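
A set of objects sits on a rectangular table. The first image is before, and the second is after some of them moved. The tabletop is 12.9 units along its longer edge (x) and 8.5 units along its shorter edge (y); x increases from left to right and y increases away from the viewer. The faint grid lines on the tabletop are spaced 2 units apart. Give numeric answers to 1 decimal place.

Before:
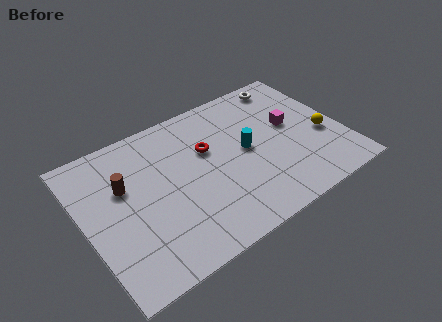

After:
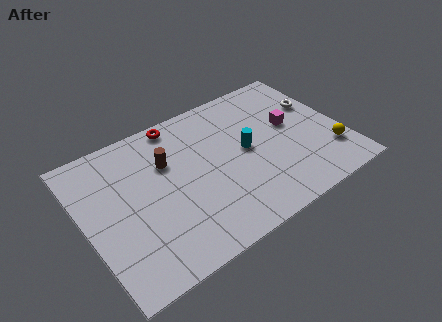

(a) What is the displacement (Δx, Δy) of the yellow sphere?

(0.1, -1.2)

The yellow sphere was at about (11.9, 3.4) and moved to about (12.0, 2.2).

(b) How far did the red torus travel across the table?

2.5

The red torus was near (6.3, 5.4) before and (5.2, 7.7) after, so it travelled √(1.1² + 2.3²) ≈ 2.5 units.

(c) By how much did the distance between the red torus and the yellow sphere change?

+2.8

They were about 5.9 units apart before and 8.7 after — 2.8 units further apart.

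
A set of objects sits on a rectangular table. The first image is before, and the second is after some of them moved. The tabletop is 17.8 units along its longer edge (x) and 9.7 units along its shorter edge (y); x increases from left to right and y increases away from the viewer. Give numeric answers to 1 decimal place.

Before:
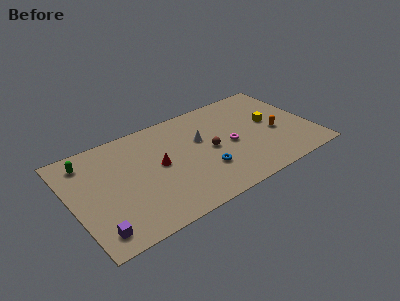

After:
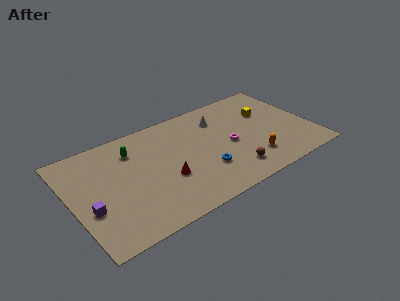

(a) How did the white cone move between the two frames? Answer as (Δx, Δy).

(1.7, 1.4)

The white cone was at about (9.7, 6.0) and moved to about (11.4, 7.4).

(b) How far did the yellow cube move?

1.1

From (14.9, 5.3) to (14.9, 6.4), the yellow cube covered √(0.0² + 1.1²) ≈ 1.1 units.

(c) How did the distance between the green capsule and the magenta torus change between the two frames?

-3.3

Before: roughly 10.8 units apart; after: 7.5. That's 3.3 units closer together.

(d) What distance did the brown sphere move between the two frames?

3.0

From (10.2, 4.7) to (11.4, 1.9), the brown sphere covered √(1.2² + 2.8²) ≈ 3.0 units.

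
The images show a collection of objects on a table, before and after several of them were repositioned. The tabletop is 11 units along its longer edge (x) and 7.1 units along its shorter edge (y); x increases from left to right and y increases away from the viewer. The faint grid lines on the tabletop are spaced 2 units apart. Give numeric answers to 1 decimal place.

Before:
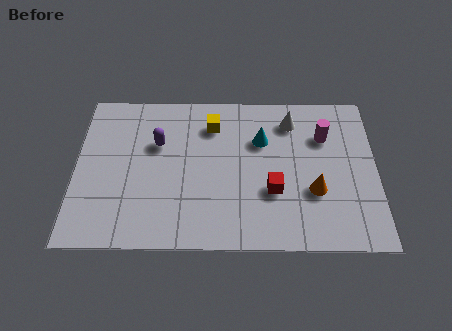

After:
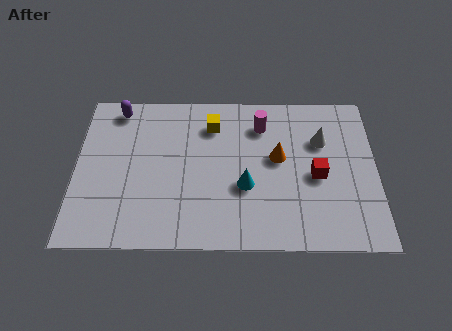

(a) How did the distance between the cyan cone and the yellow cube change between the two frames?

+1.1

The distance was about 1.9 in the first image and 3.0 in the second, so they moved 1.1 units further apart.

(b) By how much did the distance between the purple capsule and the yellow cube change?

+1.4

The distance was about 2.2 in the first image and 3.6 in the second, so they moved 1.4 units further apart.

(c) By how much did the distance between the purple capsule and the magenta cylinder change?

-0.8

The distance was about 6.1 in the first image and 5.3 in the second, so they moved 0.8 units closer together.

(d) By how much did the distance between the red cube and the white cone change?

-1.7

Before: roughly 3.3 units apart; after: 1.6. That's 1.7 units closer together.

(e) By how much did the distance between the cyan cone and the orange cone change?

-1.2

They were about 3.0 units apart before and 1.8 after — 1.2 units closer together.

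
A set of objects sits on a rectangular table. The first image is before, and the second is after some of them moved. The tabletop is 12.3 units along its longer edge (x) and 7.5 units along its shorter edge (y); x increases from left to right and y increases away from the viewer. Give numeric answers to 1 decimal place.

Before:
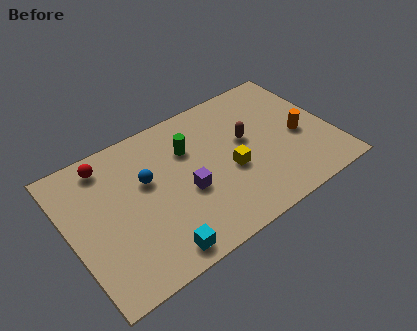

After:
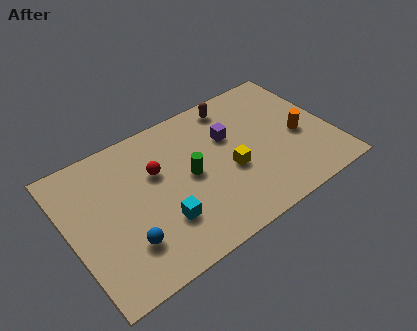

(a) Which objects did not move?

the orange cylinder and the yellow cube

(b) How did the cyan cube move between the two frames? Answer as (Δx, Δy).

(0.5, 1.3)

From the two frames, the cyan cube sits at roughly (3.5, 0.9) before and (4.0, 2.2) after.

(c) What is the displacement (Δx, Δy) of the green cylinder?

(-0.2, -1.4)

From the two frames, the green cylinder sits at roughly (5.8, 5.2) before and (5.6, 3.8) after.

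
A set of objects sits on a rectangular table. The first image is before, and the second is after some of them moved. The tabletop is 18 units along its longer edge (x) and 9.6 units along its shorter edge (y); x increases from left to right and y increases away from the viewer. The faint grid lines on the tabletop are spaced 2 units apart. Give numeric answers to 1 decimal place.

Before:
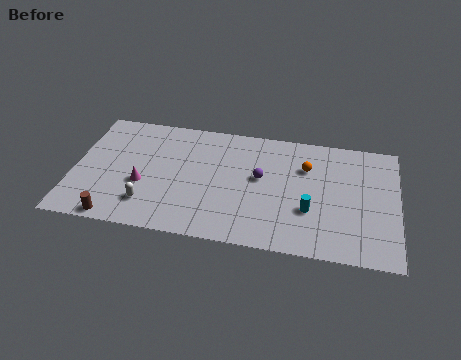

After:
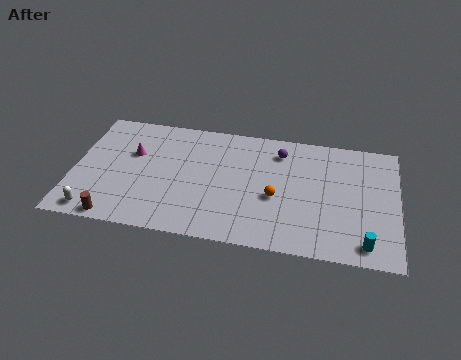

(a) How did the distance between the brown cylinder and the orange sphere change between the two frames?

-2.6

The distance was about 11.9 in the first image and 9.3 in the second, so they moved 2.6 units closer together.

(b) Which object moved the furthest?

the cyan cylinder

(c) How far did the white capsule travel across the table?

3.1

From (4.3, 2.2) to (1.4, 1.1), the white capsule covered √(2.9² + 1.1²) ≈ 3.1 units.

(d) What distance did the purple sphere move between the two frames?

2.5

From (10.4, 5.4) to (11.4, 7.7), the purple sphere covered √(1.0² + 2.3²) ≈ 2.5 units.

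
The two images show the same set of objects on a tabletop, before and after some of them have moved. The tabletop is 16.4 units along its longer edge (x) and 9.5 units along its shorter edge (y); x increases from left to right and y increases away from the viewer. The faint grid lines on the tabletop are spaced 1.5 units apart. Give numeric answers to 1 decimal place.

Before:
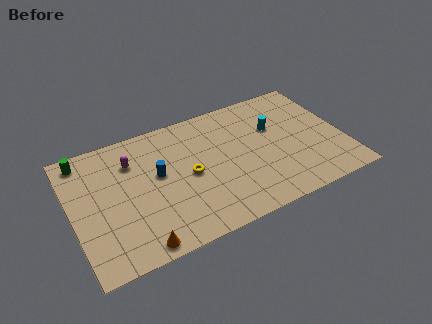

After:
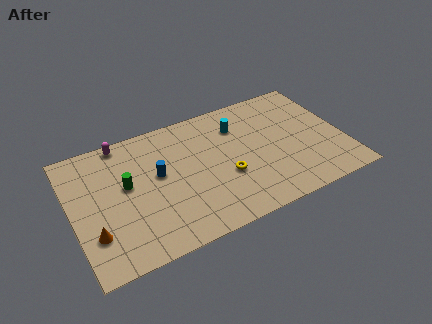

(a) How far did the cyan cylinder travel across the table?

2.3

The cyan cylinder moved from about (12.4, 6.1) to (10.3, 7.1), a distance of √(2.1² + 1.0²) ≈ 2.3.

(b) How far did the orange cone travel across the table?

3.0

The orange cone was near (3.5, 0.9) before and (1.1, 2.7) after, so it travelled √(2.4² + 1.8²) ≈ 3.0 units.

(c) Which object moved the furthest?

the green cylinder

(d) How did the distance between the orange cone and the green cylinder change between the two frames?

-4.3

The distance was about 7.8 in the first image and 3.5 in the second, so they moved 4.3 units closer together.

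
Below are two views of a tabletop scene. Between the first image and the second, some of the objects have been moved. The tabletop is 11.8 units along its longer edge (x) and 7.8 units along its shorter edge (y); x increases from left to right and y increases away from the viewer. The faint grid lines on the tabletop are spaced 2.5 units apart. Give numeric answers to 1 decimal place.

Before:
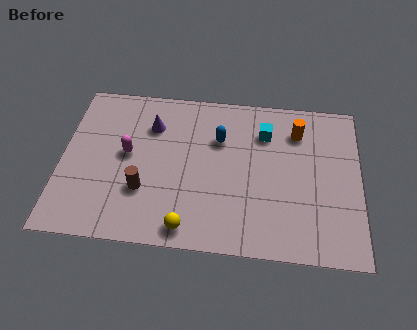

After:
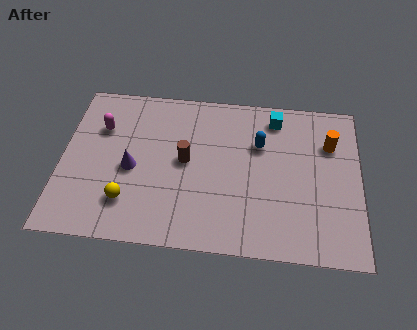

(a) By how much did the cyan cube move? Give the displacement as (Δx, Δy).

(0.4, 0.8)

The cyan cube was at about (8.0, 5.8) and moved to about (8.4, 6.6).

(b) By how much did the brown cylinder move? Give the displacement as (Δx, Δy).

(1.6, 1.6)

The brown cylinder was at about (3.3, 2.5) and moved to about (4.9, 4.1).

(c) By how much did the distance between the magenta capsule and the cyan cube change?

+1.4

Before: roughly 5.6 units apart; after: 7.0. That's 1.4 units further apart.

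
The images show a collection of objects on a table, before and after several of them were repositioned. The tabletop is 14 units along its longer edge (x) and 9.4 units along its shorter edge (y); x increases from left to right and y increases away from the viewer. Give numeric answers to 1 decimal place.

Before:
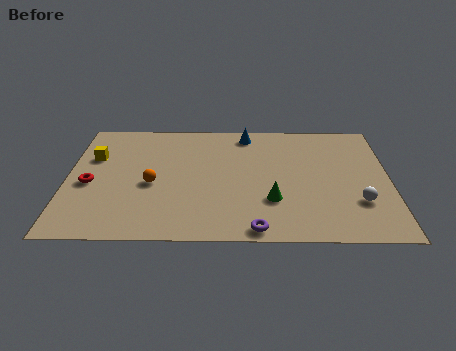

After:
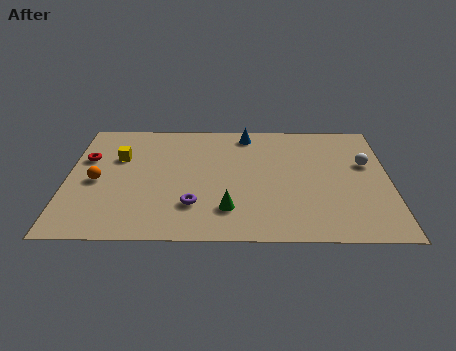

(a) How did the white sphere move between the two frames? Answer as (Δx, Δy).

(0.4, 3.0)

From the two frames, the white sphere sits at roughly (12.6, 2.8) before and (13.0, 5.8) after.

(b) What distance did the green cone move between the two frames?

2.0

From (8.9, 2.9) to (7.0, 2.2), the green cone covered √(1.9² + 0.7²) ≈ 2.0 units.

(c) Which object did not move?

the blue cone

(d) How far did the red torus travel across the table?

2.0

The red torus was near (1.0, 4.1) before and (0.8, 6.1) after, so it travelled √(0.2² + 2.0²) ≈ 2.0 units.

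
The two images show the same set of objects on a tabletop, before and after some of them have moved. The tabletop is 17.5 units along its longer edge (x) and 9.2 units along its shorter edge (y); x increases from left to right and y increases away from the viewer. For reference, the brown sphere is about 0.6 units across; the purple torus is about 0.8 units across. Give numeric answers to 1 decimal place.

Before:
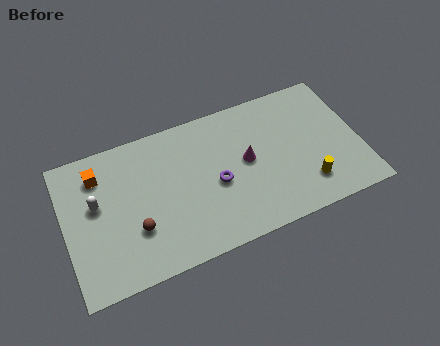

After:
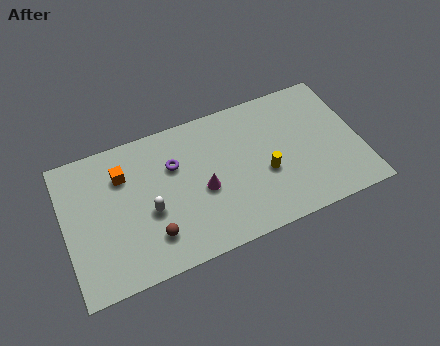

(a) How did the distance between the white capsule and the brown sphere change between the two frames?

-1.6

The distance was about 3.2 in the first image and 1.6 in the second, so they moved 1.6 units closer together.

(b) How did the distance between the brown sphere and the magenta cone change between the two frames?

-3.4

Before: roughly 7.1 units apart; after: 3.7. That's 3.4 units closer together.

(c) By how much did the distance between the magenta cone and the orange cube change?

-3.7

The distance was about 8.9 in the first image and 5.2 in the second, so they moved 3.7 units closer together.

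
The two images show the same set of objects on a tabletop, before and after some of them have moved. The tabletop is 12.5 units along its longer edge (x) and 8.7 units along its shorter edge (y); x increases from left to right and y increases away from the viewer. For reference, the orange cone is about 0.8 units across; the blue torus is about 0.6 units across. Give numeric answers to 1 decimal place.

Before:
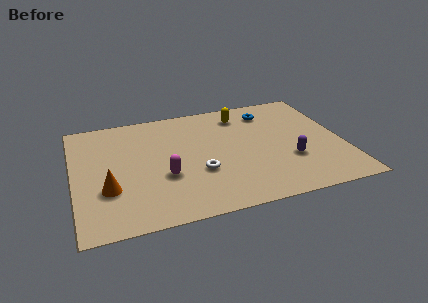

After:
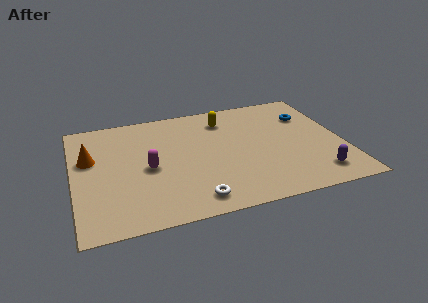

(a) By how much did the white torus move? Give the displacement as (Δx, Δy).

(-0.4, -1.9)

The white torus started near (5.7, 3.1) and ended near (5.3, 1.2).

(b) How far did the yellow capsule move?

0.8

From (8.0, 7.1) to (7.2, 6.9), the yellow capsule covered √(0.8² + 0.2²) ≈ 0.8 units.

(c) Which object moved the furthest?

the orange cone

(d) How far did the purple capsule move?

1.8

The purple capsule moved from about (9.9, 2.9) to (11.0, 1.5), a distance of √(1.1² + 1.4²) ≈ 1.8.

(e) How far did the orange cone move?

2.6

The orange cone moved from about (1.5, 2.9) to (0.8, 5.4), a distance of √(0.7² + 2.5²) ≈ 2.6.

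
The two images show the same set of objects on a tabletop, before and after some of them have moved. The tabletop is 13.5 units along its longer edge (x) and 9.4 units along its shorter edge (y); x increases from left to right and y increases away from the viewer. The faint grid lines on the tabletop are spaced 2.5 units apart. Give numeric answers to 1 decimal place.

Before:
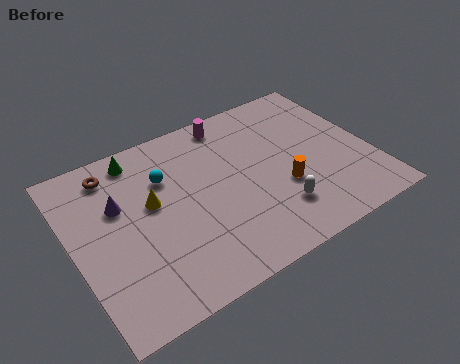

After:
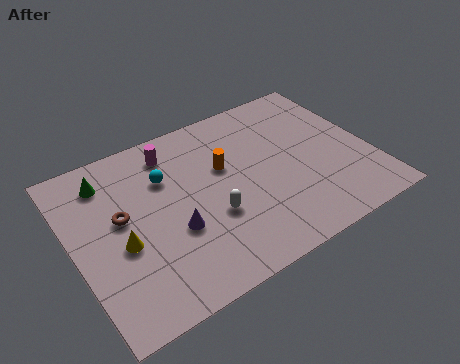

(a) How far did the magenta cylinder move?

2.8

The magenta cylinder moved from about (7.7, 8.3) to (4.9, 7.8), a distance of √(2.8² + 0.5²) ≈ 2.8.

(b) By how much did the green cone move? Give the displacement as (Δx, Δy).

(-1.5, -0.6)

From the two frames, the green cone sits at roughly (3.4, 8.2) before and (1.9, 7.6) after.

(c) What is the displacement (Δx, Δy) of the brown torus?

(0.0, -2.6)

The brown torus was at about (2.2, 7.9) and moved to about (2.2, 5.3).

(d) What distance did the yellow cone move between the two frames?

2.2

The yellow cone was near (3.6, 5.4) before and (2.0, 3.9) after, so it travelled √(1.6² + 1.5²) ≈ 2.2 units.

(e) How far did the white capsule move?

3.0

The white capsule moved from about (8.8, 2.3) to (6.0, 3.4), a distance of √(2.8² + 1.1²) ≈ 3.0.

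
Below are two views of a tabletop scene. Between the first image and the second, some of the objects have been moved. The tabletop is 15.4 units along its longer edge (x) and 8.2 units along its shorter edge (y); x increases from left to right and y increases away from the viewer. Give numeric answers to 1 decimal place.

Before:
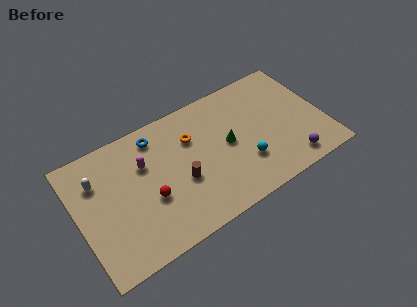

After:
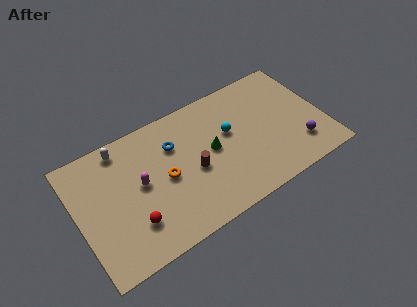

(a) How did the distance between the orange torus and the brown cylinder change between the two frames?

-0.9

The distance was about 2.6 in the first image and 1.7 in the second, so they moved 0.9 units closer together.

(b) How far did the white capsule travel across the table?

2.1

The white capsule was near (1.4, 5.9) before and (3.1, 7.2) after, so it travelled √(1.7² + 1.3²) ≈ 2.1 units.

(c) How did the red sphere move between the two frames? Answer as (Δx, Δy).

(-1.2, -1.0)

The red sphere started near (4.3, 3.2) and ended near (3.1, 2.2).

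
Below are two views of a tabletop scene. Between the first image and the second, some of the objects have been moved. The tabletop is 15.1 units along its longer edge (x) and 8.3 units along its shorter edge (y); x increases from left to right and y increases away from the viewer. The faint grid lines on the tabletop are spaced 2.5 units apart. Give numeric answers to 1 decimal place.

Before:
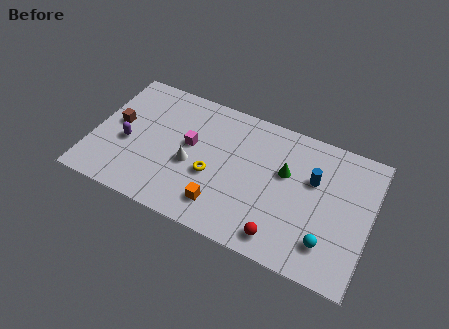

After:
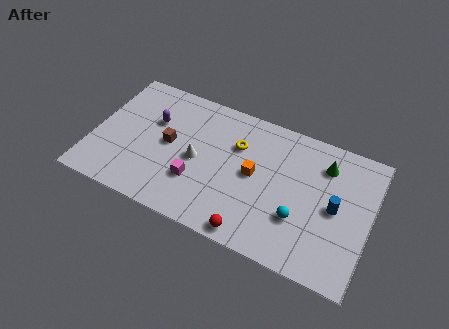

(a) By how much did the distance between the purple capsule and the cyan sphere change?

-2.5

The distance was about 11.2 in the first image and 8.7 in the second, so they moved 2.5 units closer together.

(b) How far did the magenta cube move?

2.2

The magenta cube was near (5.2, 4.7) before and (5.8, 2.6) after, so it travelled √(0.6² + 2.1²) ≈ 2.2 units.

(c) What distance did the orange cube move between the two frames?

3.0

From (7.3, 1.7) to (8.8, 4.3), the orange cube covered √(1.5² + 2.6²) ≈ 3.0 units.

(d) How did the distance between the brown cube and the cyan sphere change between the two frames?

-4.6

Before: roughly 12.1 units apart; after: 7.5. That's 4.6 units closer together.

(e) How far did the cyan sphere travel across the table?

1.8

The cyan sphere was near (13.0, 1.9) before and (11.4, 2.7) after, so it travelled √(1.6² + 0.8²) ≈ 1.8 units.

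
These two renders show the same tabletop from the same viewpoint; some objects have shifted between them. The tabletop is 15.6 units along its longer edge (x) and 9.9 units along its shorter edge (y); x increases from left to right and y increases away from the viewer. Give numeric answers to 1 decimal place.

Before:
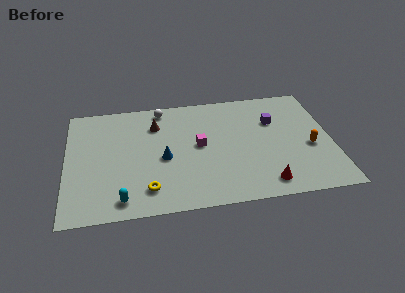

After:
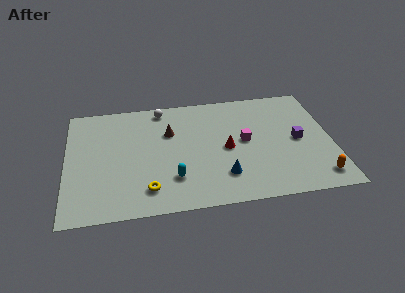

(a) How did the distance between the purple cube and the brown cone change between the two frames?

+0.7

They were about 7.0 units apart before and 7.7 after — 0.7 units further apart.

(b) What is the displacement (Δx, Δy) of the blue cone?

(3.4, -2.0)

The blue cone was at about (5.7, 4.4) and moved to about (9.1, 2.4).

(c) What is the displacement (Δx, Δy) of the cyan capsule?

(3.0, 1.3)

The cyan capsule was at about (3.2, 1.3) and moved to about (6.2, 2.6).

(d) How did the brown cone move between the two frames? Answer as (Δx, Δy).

(0.8, -0.8)

The brown cone started near (5.3, 7.4) and ended near (6.1, 6.6).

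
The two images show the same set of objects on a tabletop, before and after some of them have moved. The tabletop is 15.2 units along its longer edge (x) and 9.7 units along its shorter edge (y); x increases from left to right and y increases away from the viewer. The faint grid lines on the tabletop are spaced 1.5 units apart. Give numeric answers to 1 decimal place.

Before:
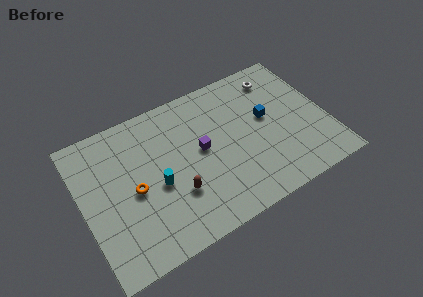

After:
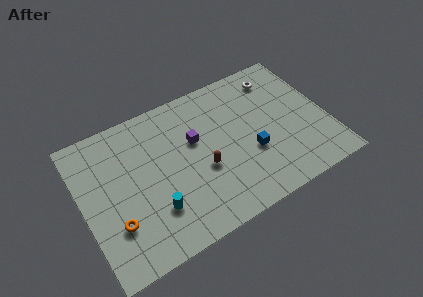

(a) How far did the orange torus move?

2.1

The orange torus was near (3.1, 4.5) before and (1.7, 2.9) after, so it travelled √(1.4² + 1.6²) ≈ 2.1 units.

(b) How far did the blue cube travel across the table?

2.3

From (11.6, 5.5) to (10.3, 3.6), the blue cube covered √(1.3² + 1.9²) ≈ 2.3 units.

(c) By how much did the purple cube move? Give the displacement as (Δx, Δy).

(-0.3, 0.8)

The purple cube was at about (7.4, 5.2) and moved to about (7.1, 6.0).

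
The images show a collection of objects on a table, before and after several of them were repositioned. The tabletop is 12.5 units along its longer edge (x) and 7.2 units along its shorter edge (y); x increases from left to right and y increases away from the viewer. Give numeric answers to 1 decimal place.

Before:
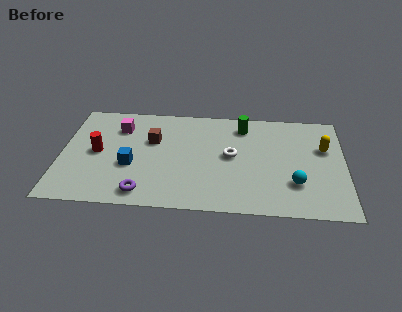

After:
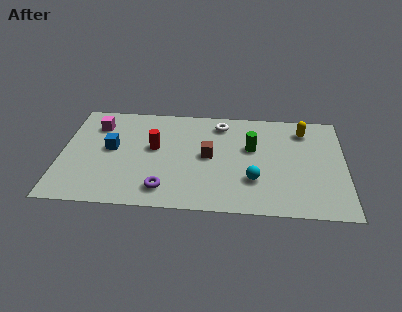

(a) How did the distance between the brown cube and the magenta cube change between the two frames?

+3.6

Before: roughly 1.7 units apart; after: 5.3. That's 3.6 units further apart.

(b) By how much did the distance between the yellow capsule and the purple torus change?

-1.1

Before: roughly 8.7 units apart; after: 7.6. That's 1.1 units closer together.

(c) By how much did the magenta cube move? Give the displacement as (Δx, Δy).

(-1.0, 0.1)

From the two frames, the magenta cube sits at roughly (2.5, 5.4) before and (1.5, 5.5) after.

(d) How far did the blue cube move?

1.4

The blue cube was near (3.1, 2.8) before and (2.2, 3.9) after, so it travelled √(0.9² + 1.1²) ≈ 1.4 units.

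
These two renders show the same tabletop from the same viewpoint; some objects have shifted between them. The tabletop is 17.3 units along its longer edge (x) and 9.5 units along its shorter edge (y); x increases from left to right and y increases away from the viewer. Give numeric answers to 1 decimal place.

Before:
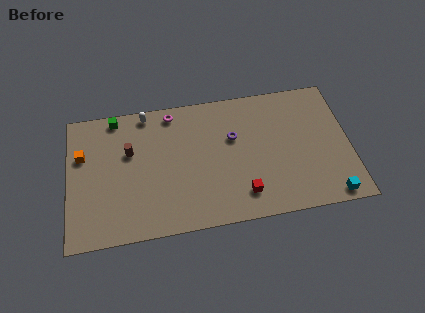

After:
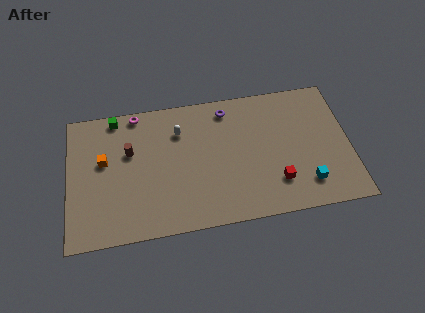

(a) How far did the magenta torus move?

2.2

The magenta torus was near (6.5, 8.4) before and (4.3, 8.7) after, so it travelled √(2.2² + 0.3²) ≈ 2.2 units.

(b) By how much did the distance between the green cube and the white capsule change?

+2.3

The distance was about 1.9 in the first image and 4.2 in the second, so they moved 2.3 units further apart.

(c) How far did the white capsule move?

2.6

The white capsule moved from about (4.9, 8.6) to (6.9, 7.0), a distance of √(2.0² + 1.6²) ≈ 2.6.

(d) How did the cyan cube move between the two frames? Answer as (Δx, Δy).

(-1.4, 1.1)

The cyan cube was at about (15.9, 0.9) and moved to about (14.5, 2.0).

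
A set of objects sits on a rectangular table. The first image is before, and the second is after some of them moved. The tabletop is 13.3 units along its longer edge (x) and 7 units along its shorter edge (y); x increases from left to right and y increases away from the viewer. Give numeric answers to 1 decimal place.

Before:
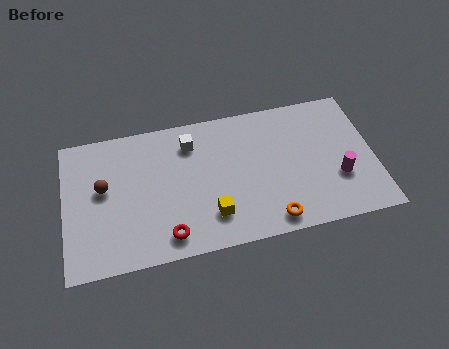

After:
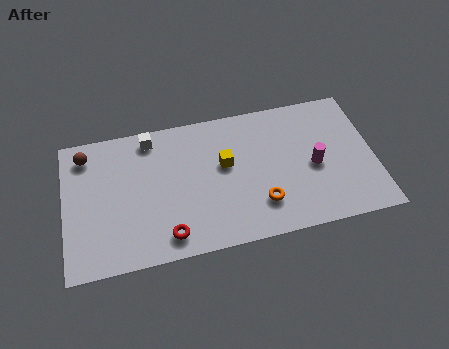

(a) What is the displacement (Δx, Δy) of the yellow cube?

(0.7, 2.4)

The yellow cube started near (6.2, 1.7) and ended near (6.9, 4.1).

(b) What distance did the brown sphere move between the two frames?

1.9

From (1.7, 4.0) to (1.0, 5.8), the brown sphere covered √(0.7² + 1.8²) ≈ 1.9 units.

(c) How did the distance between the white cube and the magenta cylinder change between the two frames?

+0.6

Before: roughly 6.9 units apart; after: 7.5. That's 0.6 units further apart.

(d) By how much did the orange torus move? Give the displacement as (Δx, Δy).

(-0.4, 0.9)

From the two frames, the orange torus sits at roughly (8.7, 0.9) before and (8.3, 1.8) after.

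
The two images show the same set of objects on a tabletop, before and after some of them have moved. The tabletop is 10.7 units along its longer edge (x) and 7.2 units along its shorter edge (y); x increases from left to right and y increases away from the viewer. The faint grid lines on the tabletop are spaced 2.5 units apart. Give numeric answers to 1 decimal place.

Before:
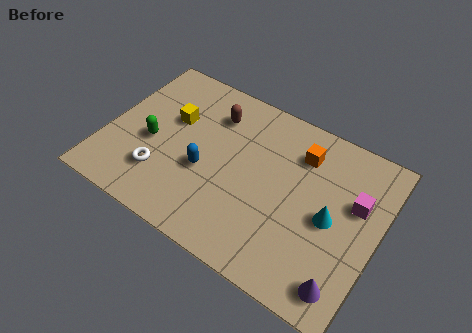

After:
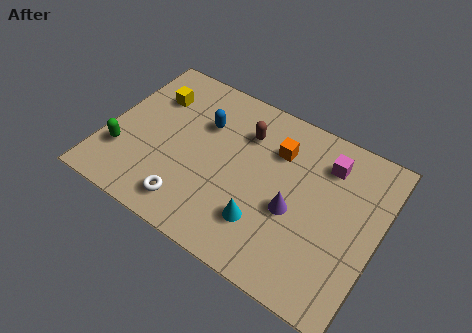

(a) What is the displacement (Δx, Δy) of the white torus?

(1.3, -0.7)

The white torus was at about (2.4, 1.9) and moved to about (3.7, 1.2).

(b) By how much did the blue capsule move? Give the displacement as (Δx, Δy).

(-0.4, 2.0)

The blue capsule started near (4.0, 2.9) and ended near (3.6, 4.9).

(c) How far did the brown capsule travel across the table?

1.3

From (3.9, 5.5) to (5.2, 5.3), the brown capsule covered √(1.3² + 0.2²) ≈ 1.3 units.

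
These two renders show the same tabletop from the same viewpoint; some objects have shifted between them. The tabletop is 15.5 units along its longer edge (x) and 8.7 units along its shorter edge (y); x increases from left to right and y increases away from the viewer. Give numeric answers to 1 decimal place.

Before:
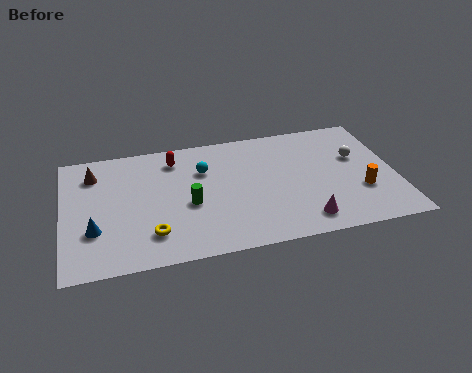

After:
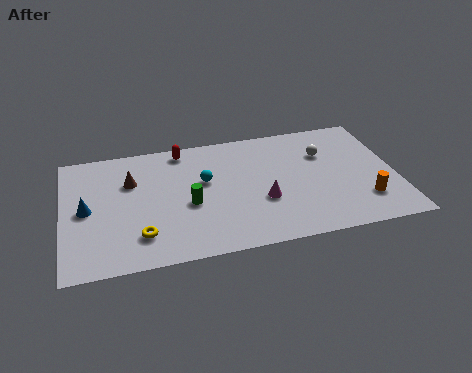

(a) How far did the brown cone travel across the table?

1.9

The brown cone was near (1.5, 6.8) before and (3.2, 5.9) after, so it travelled √(1.7² + 0.9²) ≈ 1.9 units.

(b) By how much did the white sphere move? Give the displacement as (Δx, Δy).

(-1.5, 0.6)

The white sphere started near (13.8, 5.4) and ended near (12.3, 6.0).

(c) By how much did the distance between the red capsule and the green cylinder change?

+0.6

The distance was about 3.4 in the first image and 4.0 in the second, so they moved 0.6 units further apart.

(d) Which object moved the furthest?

the magenta cone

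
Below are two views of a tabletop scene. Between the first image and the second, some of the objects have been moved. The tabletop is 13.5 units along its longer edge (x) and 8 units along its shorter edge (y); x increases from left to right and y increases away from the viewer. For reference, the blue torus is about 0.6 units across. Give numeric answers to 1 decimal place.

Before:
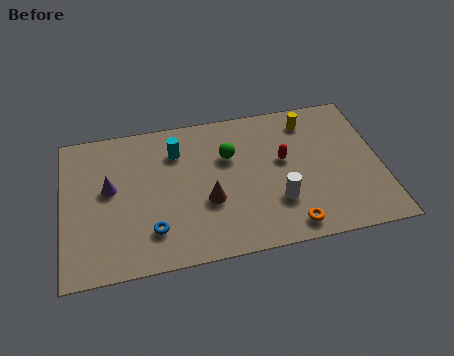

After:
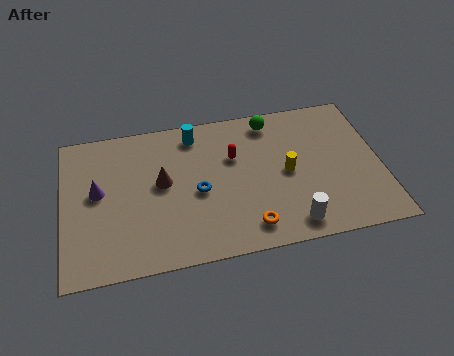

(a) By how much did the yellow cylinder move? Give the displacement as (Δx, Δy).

(-1.1, -2.7)

From the two frames, the yellow cylinder sits at roughly (10.6, 6.6) before and (9.5, 3.9) after.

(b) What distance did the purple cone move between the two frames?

0.5

The purple cone moved from about (2.0, 4.5) to (1.5, 4.4), a distance of √(0.5² + 0.1²) ≈ 0.5.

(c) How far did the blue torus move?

2.6

The blue torus moved from about (3.7, 1.9) to (5.7, 3.6), a distance of √(2.0² + 1.7²) ≈ 2.6.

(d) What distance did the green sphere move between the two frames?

2.5

The green sphere was near (7.1, 5.3) before and (9.0, 6.9) after, so it travelled √(1.9² + 1.6²) ≈ 2.5 units.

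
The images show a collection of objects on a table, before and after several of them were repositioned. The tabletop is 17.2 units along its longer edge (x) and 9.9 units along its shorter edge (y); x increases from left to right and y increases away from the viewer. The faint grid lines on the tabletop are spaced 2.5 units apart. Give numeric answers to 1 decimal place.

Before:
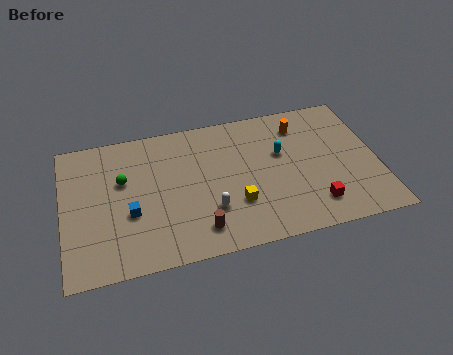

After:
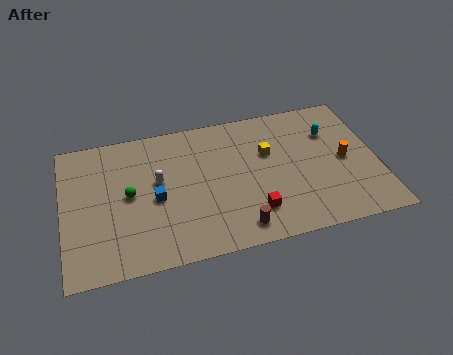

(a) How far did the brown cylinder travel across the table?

2.1

The brown cylinder was near (7.2, 1.8) before and (9.3, 1.4) after, so it travelled √(2.1² + 0.4²) ≈ 2.1 units.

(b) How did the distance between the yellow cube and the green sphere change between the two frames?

+1.0

They were about 6.8 units apart before and 7.8 after — 1.0 units further apart.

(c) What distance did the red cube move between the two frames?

3.3

From (13.5, 2.0) to (10.2, 2.3), the red cube covered √(3.3² + 0.3²) ≈ 3.3 units.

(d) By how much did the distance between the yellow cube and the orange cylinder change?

-1.8

Before: roughly 6.2 units apart; after: 4.4. That's 1.8 units closer together.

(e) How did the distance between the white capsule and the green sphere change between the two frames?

-3.9

The distance was about 5.6 in the first image and 1.7 in the second, so they moved 3.9 units closer together.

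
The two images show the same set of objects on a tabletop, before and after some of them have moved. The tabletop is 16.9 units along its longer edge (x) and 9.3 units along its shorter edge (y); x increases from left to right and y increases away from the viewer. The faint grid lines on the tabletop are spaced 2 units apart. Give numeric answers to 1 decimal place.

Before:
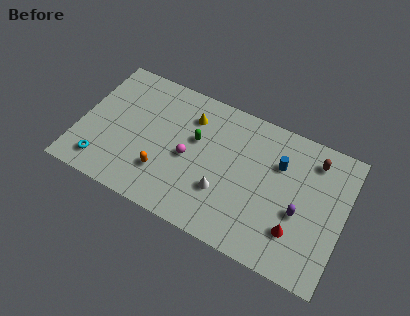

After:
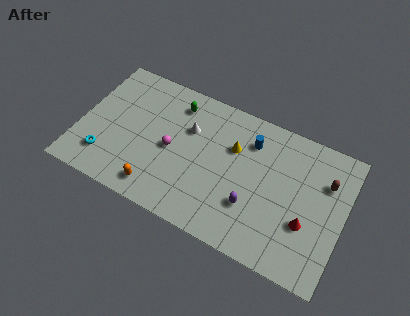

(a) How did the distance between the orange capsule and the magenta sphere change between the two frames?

+0.8

They were about 2.2 units apart before and 3.0 after — 0.8 units further apart.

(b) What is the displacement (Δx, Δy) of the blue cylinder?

(-1.9, 0.7)

The blue cylinder was at about (12.6, 6.4) and moved to about (10.7, 7.1).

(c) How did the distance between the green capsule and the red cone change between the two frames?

+2.4

Before: roughly 7.5 units apart; after: 9.9. That's 2.4 units further apart.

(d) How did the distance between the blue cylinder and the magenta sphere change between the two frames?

-0.5

They were about 6.0 units apart before and 5.5 after — 0.5 units closer together.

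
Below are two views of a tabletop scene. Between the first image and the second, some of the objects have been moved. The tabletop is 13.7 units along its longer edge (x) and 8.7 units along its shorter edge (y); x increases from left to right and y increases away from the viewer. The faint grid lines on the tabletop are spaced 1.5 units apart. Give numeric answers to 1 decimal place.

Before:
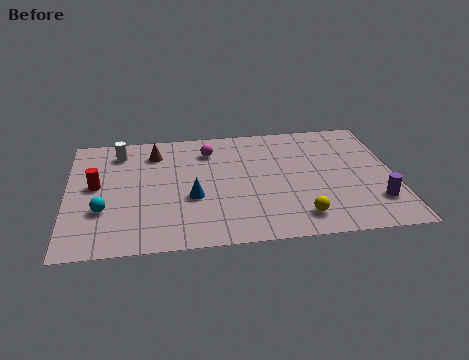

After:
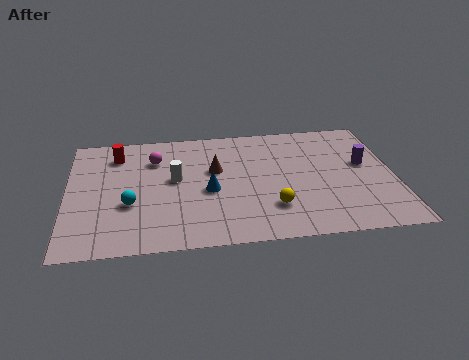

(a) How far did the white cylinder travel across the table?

3.3

The white cylinder moved from about (2.2, 7.1) to (4.5, 4.8), a distance of √(2.3² + 2.3²) ≈ 3.3.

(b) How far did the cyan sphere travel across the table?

1.1

The cyan sphere moved from about (1.5, 2.9) to (2.6, 3.2), a distance of √(1.1² + 0.3²) ≈ 1.1.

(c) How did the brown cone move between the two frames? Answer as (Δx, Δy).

(2.5, -1.6)

The brown cone was at about (3.7, 6.9) and moved to about (6.2, 5.3).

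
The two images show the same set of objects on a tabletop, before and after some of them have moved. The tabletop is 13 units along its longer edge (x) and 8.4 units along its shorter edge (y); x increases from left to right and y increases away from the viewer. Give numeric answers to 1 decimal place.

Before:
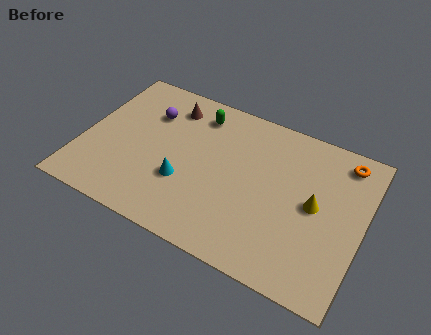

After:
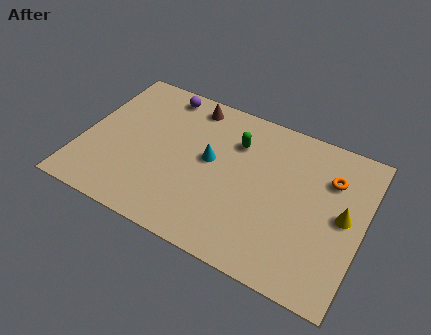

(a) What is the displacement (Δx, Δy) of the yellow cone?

(1.3, 0.0)

From the two frames, the yellow cone sits at roughly (10.8, 4.3) before and (12.1, 4.3) after.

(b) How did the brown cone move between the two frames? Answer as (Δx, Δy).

(0.9, 0.5)

From the two frames, the brown cone sits at roughly (3.7, 6.8) before and (4.6, 7.3) after.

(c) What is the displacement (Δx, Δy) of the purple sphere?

(0.4, 1.4)

The purple sphere was at about (2.8, 6.0) and moved to about (3.2, 7.4).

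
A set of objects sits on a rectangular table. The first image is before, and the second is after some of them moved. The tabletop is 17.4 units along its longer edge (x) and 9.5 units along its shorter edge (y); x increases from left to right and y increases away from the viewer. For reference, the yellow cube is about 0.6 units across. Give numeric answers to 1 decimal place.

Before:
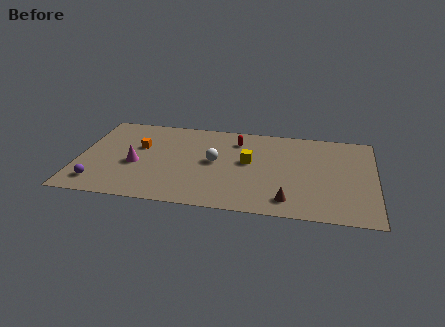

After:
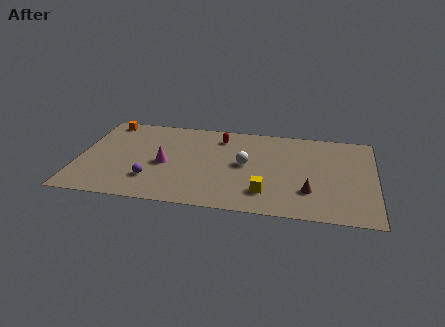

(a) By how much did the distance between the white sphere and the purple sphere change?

-1.5

They were about 7.5 units apart before and 6.0 after — 1.5 units closer together.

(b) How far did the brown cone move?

1.6

From (12.4, 1.6) to (13.6, 2.7), the brown cone covered √(1.2² + 1.1²) ≈ 1.6 units.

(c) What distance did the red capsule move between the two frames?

1.0

The red capsule was near (9.2, 7.5) before and (8.2, 7.7) after, so it travelled √(1.0² + 0.2²) ≈ 1.0 units.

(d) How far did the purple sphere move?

3.2

From (1.3, 1.7) to (4.4, 2.5), the purple sphere covered √(3.1² + 0.8²) ≈ 3.2 units.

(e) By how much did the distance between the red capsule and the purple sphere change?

-3.4

They were about 9.8 units apart before and 6.4 after — 3.4 units closer together.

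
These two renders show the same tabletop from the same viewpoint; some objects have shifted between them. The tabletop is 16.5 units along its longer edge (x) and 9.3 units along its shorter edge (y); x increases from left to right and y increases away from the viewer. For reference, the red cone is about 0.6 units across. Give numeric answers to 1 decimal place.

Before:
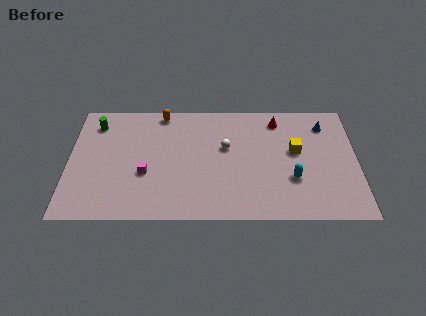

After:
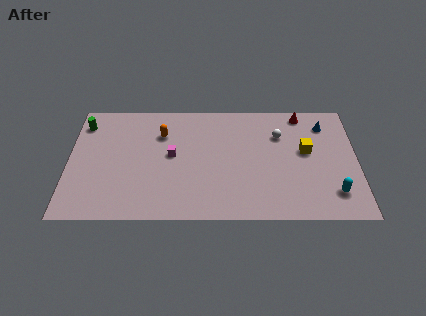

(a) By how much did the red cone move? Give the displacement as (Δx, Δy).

(1.4, 0.5)

The red cone started near (12.0, 7.8) and ended near (13.4, 8.3).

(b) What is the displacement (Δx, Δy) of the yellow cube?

(0.6, 0.0)

The yellow cube was at about (13.0, 5.3) and moved to about (13.6, 5.3).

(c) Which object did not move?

the blue cone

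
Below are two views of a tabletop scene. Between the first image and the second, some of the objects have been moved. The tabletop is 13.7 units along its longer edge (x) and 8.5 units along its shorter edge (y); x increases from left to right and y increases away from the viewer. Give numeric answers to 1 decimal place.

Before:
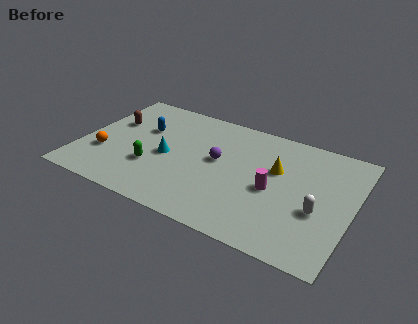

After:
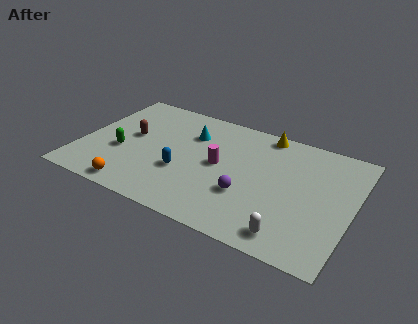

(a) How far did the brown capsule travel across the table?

1.3

From (1.3, 5.4) to (2.4, 4.7), the brown capsule covered √(1.1² + 0.7²) ≈ 1.3 units.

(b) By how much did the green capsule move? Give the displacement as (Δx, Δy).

(-1.7, 0.5)

The green capsule was at about (3.8, 2.8) and moved to about (2.1, 3.3).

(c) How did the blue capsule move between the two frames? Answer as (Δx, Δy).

(2.4, -2.4)

The blue capsule started near (2.9, 5.5) and ended near (5.3, 3.1).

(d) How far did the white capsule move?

2.4

The white capsule moved from about (12.1, 3.3) to (11.0, 1.2), a distance of √(1.1² + 2.1²) ≈ 2.4.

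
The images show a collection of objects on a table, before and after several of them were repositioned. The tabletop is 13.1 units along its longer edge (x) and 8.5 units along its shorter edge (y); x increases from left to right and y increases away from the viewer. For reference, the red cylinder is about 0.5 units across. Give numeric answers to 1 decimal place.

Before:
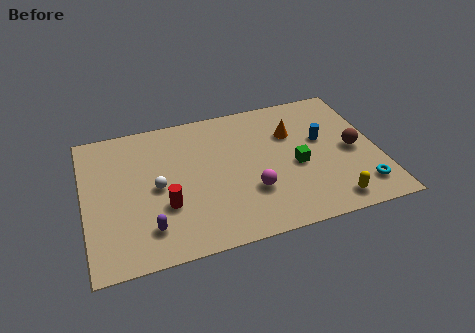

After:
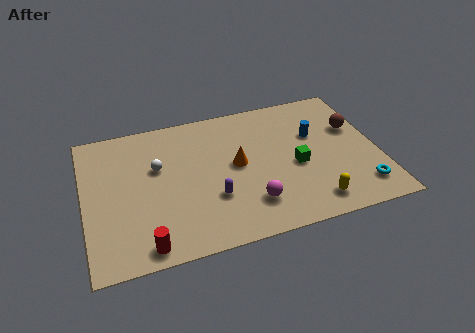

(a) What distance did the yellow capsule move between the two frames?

0.8

The yellow capsule was near (10.7, 1.1) before and (9.9, 1.3) after, so it travelled √(0.8² + 0.2²) ≈ 0.8 units.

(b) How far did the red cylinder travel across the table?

2.2

The red cylinder moved from about (3.5, 2.9) to (2.5, 0.9), a distance of √(1.0² + 2.0²) ≈ 2.2.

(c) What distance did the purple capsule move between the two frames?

3.1

The purple capsule was near (2.7, 1.8) before and (5.6, 2.8) after, so it travelled √(2.9² + 1.0²) ≈ 3.1 units.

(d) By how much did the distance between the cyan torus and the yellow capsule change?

+0.7

Before: roughly 1.5 units apart; after: 2.2. That's 0.7 units further apart.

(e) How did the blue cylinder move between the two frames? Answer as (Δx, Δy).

(-0.3, 0.4)

The blue cylinder started near (10.7, 5.0) and ended near (10.4, 5.4).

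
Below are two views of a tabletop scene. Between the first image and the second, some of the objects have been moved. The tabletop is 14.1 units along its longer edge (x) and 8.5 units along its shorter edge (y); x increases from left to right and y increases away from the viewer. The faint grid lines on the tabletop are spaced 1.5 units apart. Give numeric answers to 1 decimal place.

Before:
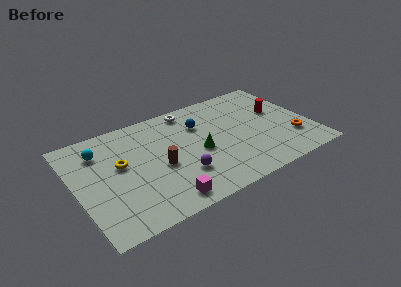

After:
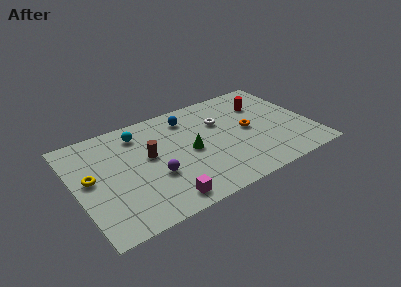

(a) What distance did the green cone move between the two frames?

0.6

From (7.3, 3.8) to (6.8, 4.1), the green cone covered √(0.5² + 0.3²) ≈ 0.6 units.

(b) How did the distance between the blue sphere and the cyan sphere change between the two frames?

-3.0

They were about 6.0 units apart before and 3.0 after — 3.0 units closer together.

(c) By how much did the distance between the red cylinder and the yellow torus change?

+1.1

Before: roughly 9.7 units apart; after: 10.8. That's 1.1 units further apart.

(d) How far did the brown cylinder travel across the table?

1.2

From (4.9, 3.7) to (4.4, 4.8), the brown cylinder covered √(0.5² + 1.1²) ≈ 1.2 units.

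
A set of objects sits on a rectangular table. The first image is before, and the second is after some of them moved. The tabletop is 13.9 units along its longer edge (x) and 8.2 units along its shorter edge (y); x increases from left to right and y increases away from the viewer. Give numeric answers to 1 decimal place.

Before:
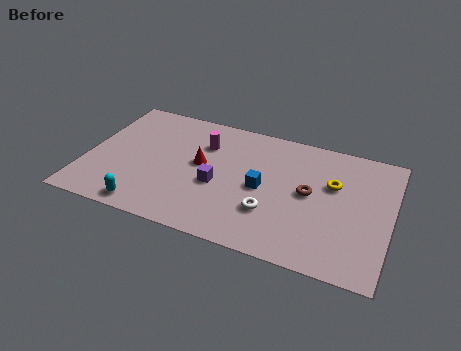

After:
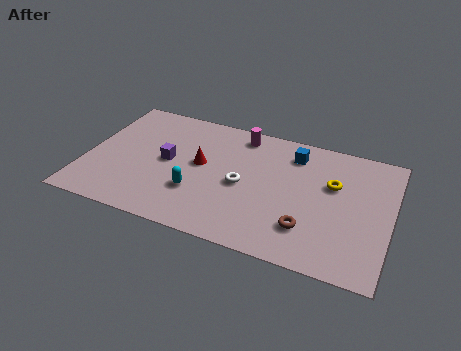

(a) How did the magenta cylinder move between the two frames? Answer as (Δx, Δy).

(1.6, 1.2)

The magenta cylinder started near (5.2, 5.9) and ended near (6.8, 7.1).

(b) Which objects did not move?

the yellow torus and the red cone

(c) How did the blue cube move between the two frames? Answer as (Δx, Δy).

(1.2, 2.7)

The blue cube was at about (8.1, 3.9) and moved to about (9.3, 6.6).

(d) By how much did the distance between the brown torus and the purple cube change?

+2.7

The distance was about 4.2 in the first image and 6.9 in the second, so they moved 2.7 units further apart.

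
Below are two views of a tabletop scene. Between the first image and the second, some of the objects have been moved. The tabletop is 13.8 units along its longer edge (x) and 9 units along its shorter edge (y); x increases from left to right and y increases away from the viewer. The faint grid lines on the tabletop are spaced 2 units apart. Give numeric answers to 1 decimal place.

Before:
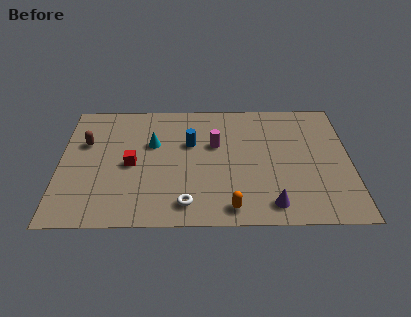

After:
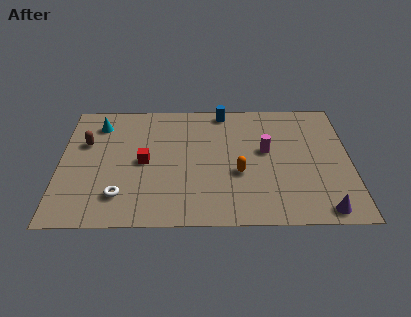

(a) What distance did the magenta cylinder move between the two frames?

2.5

From (7.4, 5.6) to (9.8, 5.1), the magenta cylinder covered √(2.4² + 0.5²) ≈ 2.5 units.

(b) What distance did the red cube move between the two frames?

0.6

From (3.4, 4.2) to (4.0, 4.4), the red cube covered √(0.6² + 0.2²) ≈ 0.6 units.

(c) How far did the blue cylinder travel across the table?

2.9

The blue cylinder was near (6.2, 5.7) before and (7.8, 8.1) after, so it travelled √(1.6² + 2.4²) ≈ 2.9 units.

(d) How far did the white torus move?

3.2

The white torus was near (6.0, 1.4) before and (2.9, 2.0) after, so it travelled √(3.1² + 0.6²) ≈ 3.2 units.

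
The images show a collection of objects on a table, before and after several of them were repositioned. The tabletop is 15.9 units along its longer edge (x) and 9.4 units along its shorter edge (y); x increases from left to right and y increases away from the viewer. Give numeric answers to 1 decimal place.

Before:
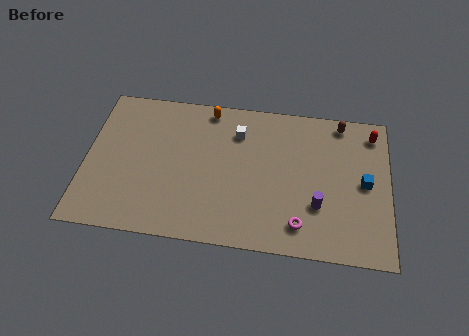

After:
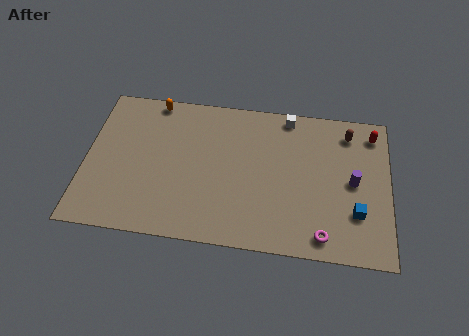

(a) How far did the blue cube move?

1.9

The blue cube was near (14.6, 4.7) before and (14.2, 2.8) after, so it travelled √(0.4² + 1.9²) ≈ 1.9 units.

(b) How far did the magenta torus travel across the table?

1.3

The magenta torus was near (11.3, 1.7) before and (12.5, 1.2) after, so it travelled √(1.2² + 0.5²) ≈ 1.3 units.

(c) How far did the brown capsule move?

0.7

From (13.3, 8.4) to (13.7, 7.8), the brown capsule covered √(0.4² + 0.6²) ≈ 0.7 units.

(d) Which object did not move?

the red capsule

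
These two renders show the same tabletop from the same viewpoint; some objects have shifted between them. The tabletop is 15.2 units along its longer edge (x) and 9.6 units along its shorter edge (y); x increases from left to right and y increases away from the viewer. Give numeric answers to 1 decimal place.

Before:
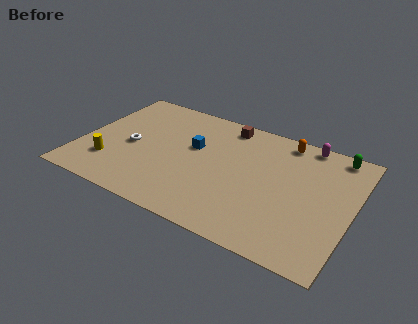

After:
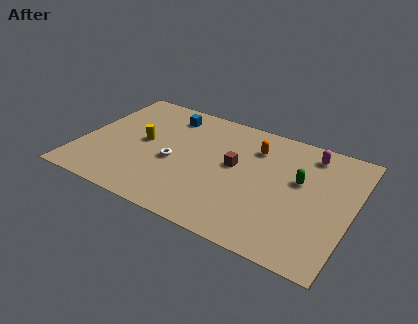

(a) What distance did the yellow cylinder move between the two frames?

2.9

The yellow cylinder was near (1.9, 2.5) before and (3.4, 5.0) after, so it travelled √(1.5² + 2.5²) ≈ 2.9 units.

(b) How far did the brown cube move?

3.2

The brown cube moved from about (7.7, 8.4) to (8.6, 5.3), a distance of √(0.9² + 3.1²) ≈ 3.2.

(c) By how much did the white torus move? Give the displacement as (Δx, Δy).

(2.5, -0.3)

From the two frames, the white torus sits at roughly (2.8, 4.4) before and (5.3, 4.1) after.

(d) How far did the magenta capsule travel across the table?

0.8

The magenta capsule moved from about (12.2, 8.8) to (12.5, 8.1), a distance of √(0.3² + 0.7²) ≈ 0.8.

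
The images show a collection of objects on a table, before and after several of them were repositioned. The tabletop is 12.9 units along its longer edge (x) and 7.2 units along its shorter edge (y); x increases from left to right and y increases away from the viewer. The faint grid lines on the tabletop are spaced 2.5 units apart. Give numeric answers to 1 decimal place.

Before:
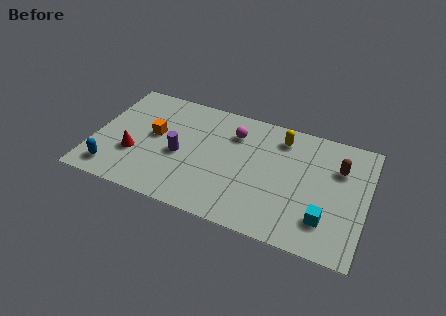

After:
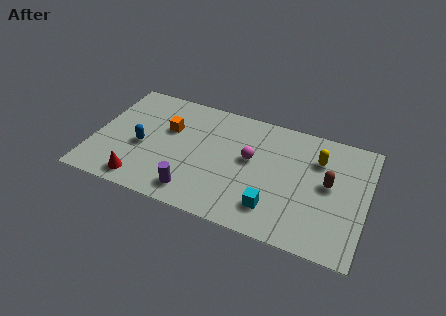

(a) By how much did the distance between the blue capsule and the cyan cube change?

-3.4

They were about 10.0 units apart before and 6.6 after — 3.4 units closer together.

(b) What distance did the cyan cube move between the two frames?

2.4

From (11.1, 1.8) to (8.7, 1.6), the cyan cube covered √(2.4² + 0.2²) ≈ 2.4 units.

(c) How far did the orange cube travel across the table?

0.8

From (2.8, 4.0) to (3.4, 4.6), the orange cube covered √(0.6² + 0.6²) ≈ 0.8 units.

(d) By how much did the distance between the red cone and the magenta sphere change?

+0.4

They were about 5.4 units apart before and 5.8 after — 0.4 units further apart.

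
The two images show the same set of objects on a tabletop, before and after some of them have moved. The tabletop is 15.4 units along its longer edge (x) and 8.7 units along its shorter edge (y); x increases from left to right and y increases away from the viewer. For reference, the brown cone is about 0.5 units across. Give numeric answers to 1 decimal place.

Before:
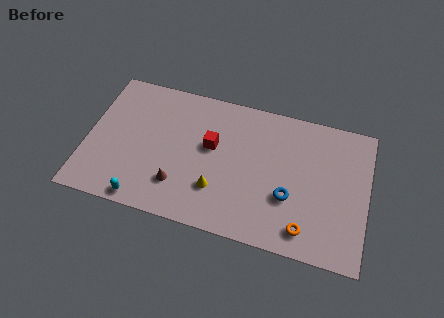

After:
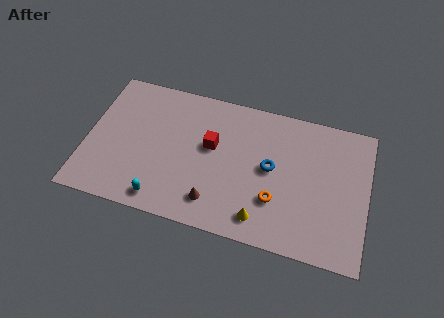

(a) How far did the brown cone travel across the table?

2.1

The brown cone was near (5.2, 2.2) before and (7.2, 1.7) after, so it travelled √(2.0² + 0.5²) ≈ 2.1 units.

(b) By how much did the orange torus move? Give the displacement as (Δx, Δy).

(-1.7, 1.3)

From the two frames, the orange torus sits at roughly (12.2, 1.4) before and (10.5, 2.7) after.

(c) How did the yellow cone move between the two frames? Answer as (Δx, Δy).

(2.5, -1.1)

The yellow cone was at about (7.3, 2.5) and moved to about (9.8, 1.4).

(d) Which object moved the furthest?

the yellow cone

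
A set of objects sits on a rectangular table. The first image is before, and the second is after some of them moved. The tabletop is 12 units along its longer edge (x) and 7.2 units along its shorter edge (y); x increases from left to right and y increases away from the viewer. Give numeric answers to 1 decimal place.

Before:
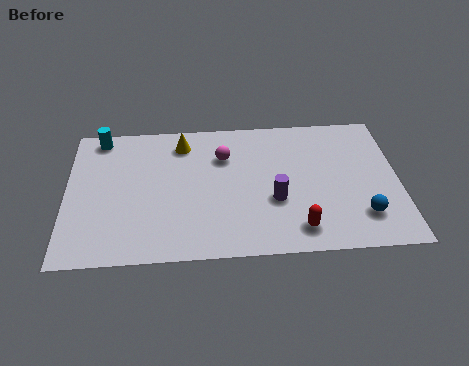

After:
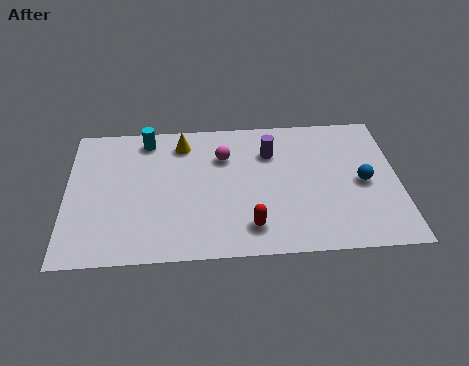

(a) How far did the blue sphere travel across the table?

1.7

From (10.6, 1.7) to (10.7, 3.4), the blue sphere covered √(0.1² + 1.7²) ≈ 1.7 units.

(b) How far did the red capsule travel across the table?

1.7

The red capsule moved from about (8.3, 1.2) to (6.6, 1.4), a distance of √(1.7² + 0.2²) ≈ 1.7.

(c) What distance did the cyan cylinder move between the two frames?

1.7

From (1.2, 6.4) to (2.9, 6.2), the cyan cylinder covered √(1.7² + 0.2²) ≈ 1.7 units.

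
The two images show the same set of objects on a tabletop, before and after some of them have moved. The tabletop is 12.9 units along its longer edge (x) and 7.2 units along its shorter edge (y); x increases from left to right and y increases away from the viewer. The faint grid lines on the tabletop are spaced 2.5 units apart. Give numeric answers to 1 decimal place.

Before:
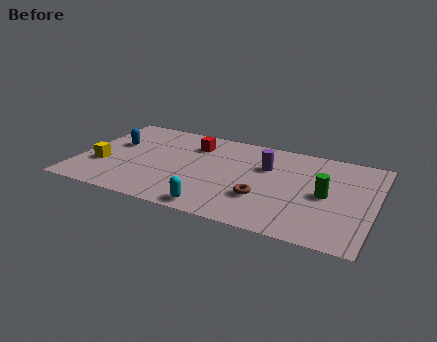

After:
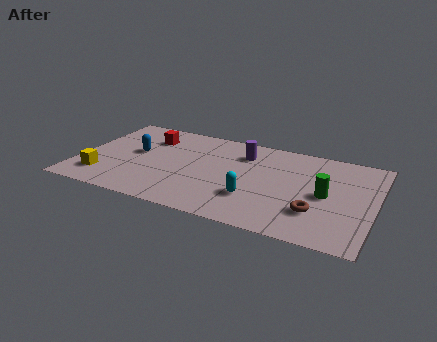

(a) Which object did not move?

the green cylinder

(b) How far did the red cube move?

2.0

The red cube moved from about (4.8, 5.5) to (2.8, 5.4), a distance of √(2.0² + 0.1²) ≈ 2.0.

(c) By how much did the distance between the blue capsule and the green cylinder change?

-1.0

Before: roughly 9.4 units apart; after: 8.4. That's 1.0 units closer together.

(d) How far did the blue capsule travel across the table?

1.1

The blue capsule was near (1.4, 4.4) before and (2.4, 4.0) after, so it travelled √(1.0² + 0.4²) ≈ 1.1 units.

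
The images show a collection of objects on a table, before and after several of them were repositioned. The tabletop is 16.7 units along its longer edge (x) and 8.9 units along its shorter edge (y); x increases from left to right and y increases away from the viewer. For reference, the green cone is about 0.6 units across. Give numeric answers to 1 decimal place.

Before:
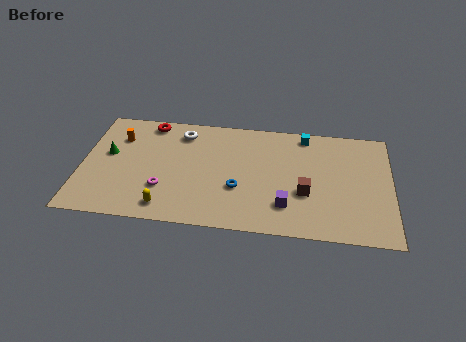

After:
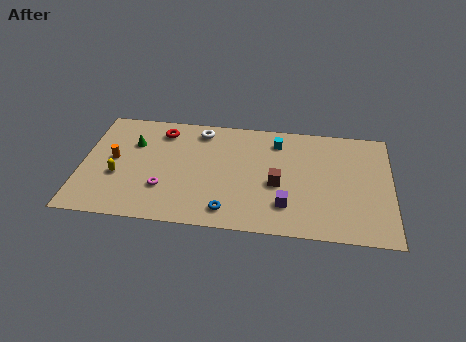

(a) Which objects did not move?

the magenta torus and the purple cube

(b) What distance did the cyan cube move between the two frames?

1.7

The cyan cube moved from about (12.0, 7.9) to (10.5, 7.2), a distance of √(1.5² + 0.7²) ≈ 1.7.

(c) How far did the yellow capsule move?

3.4

From (4.7, 1.3) to (2.0, 3.4), the yellow capsule covered √(2.7² + 2.1²) ≈ 3.4 units.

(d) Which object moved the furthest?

the yellow capsule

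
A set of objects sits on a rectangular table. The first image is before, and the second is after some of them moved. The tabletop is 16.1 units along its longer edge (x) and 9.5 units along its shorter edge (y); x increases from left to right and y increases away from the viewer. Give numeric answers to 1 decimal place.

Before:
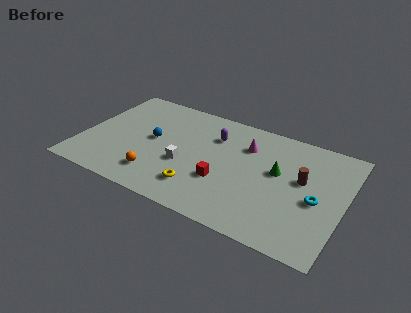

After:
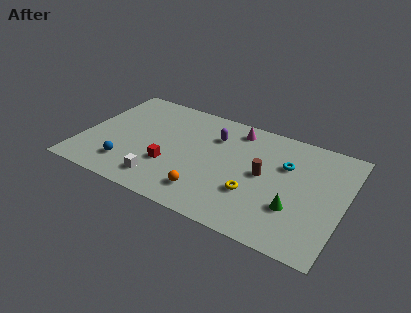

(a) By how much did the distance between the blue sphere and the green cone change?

+2.5

The distance was about 7.7 in the first image and 10.2 in the second, so they moved 2.5 units further apart.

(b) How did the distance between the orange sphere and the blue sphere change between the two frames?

+1.9

Before: roughly 3.1 units apart; after: 5.0. That's 1.9 units further apart.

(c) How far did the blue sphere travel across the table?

3.1

The blue sphere moved from about (4.3, 5.0) to (3.1, 2.1), a distance of √(1.2² + 2.9²) ≈ 3.1.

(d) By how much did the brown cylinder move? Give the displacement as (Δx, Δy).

(-2.3, -0.6)

The brown cylinder started near (13.5, 5.5) and ended near (11.2, 4.9).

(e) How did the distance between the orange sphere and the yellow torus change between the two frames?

+0.4

They were about 2.6 units apart before and 3.0 after — 0.4 units further apart.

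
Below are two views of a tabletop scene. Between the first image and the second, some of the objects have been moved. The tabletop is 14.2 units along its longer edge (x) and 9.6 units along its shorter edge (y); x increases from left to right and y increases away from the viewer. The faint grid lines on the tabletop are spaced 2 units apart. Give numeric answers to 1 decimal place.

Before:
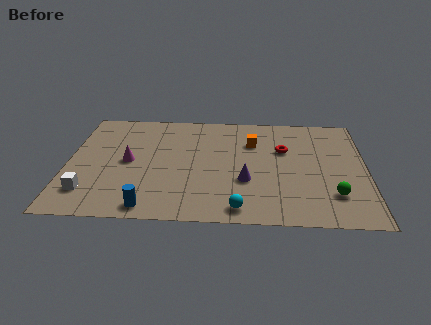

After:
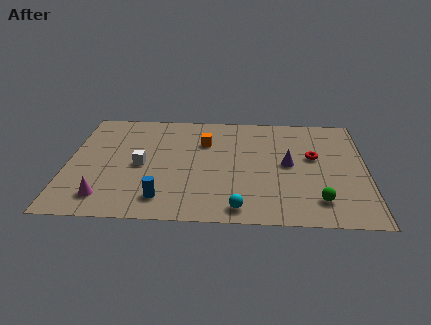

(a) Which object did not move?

the cyan sphere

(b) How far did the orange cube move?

2.3

The orange cube moved from about (8.8, 6.8) to (6.5, 6.7), a distance of √(2.3² + 0.1²) ≈ 2.3.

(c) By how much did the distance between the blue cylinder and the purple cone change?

+1.6

The distance was about 5.1 in the first image and 6.7 in the second, so they moved 1.6 units further apart.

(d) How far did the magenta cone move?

3.3

The magenta cone was near (2.9, 4.8) before and (1.9, 1.7) after, so it travelled √(1.0² + 3.1²) ≈ 3.3 units.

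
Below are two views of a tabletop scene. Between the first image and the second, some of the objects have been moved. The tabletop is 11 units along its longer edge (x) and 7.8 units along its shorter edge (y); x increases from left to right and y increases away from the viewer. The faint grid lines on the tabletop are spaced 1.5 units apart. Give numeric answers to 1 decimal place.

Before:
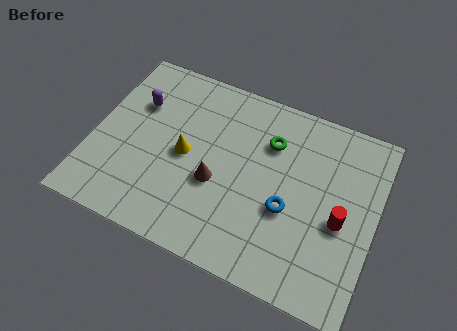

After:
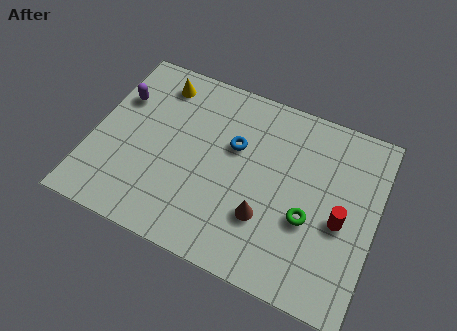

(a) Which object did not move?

the red cylinder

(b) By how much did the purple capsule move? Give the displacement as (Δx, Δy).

(-0.7, 0.0)

The purple capsule was at about (1.5, 5.3) and moved to about (0.8, 5.3).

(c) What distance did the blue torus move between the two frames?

2.9

The blue torus moved from about (7.7, 3.1) to (5.4, 4.9), a distance of √(2.3² + 1.8²) ≈ 2.9.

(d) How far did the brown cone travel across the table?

2.1

From (4.9, 3.1) to (6.9, 2.4), the brown cone covered √(2.0² + 0.7²) ≈ 2.1 units.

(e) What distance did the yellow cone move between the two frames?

3.0

From (3.6, 3.8) to (2.2, 6.5), the yellow cone covered √(1.4² + 2.7²) ≈ 3.0 units.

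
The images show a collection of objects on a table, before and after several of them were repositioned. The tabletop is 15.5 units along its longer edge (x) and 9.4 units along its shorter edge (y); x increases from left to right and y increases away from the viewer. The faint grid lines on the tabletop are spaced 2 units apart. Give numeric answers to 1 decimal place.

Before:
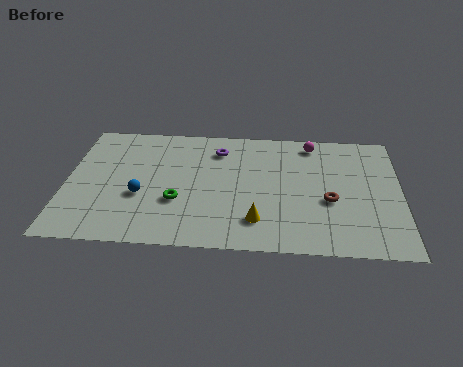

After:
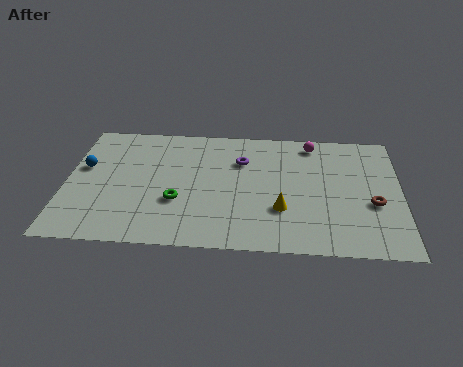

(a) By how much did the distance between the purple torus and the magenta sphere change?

-0.8

They were about 4.5 units apart before and 3.7 after — 0.8 units closer together.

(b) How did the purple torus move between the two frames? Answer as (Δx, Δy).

(1.1, -0.8)

The purple torus was at about (7.0, 7.4) and moved to about (8.1, 6.6).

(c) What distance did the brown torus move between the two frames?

2.0

The brown torus was near (12.2, 3.8) before and (14.2, 3.7) after, so it travelled √(2.0² + 0.1²) ≈ 2.0 units.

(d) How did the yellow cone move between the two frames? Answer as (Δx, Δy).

(1.1, 0.9)

The yellow cone started near (8.9, 2.1) and ended near (10.0, 3.0).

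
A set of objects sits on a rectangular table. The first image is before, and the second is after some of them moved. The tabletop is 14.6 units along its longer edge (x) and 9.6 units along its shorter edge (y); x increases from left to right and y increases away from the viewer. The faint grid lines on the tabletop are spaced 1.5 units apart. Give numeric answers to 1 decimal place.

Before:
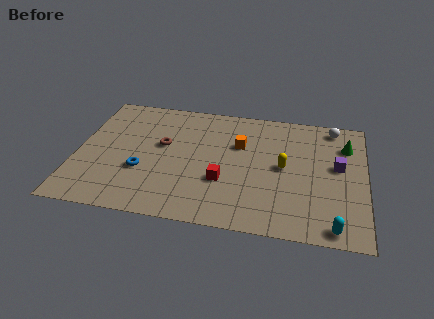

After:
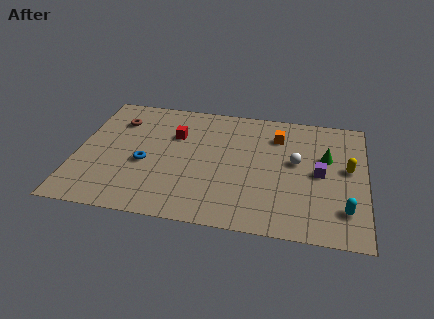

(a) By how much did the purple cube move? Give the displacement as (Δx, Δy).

(-0.9, -0.7)

The purple cube was at about (13.2, 5.4) and moved to about (12.3, 4.7).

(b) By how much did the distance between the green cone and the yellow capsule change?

-2.5

They were about 3.8 units apart before and 1.3 after — 2.5 units closer together.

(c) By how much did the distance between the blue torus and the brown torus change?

+1.2

The distance was about 2.4 in the first image and 3.6 in the second, so they moved 1.2 units further apart.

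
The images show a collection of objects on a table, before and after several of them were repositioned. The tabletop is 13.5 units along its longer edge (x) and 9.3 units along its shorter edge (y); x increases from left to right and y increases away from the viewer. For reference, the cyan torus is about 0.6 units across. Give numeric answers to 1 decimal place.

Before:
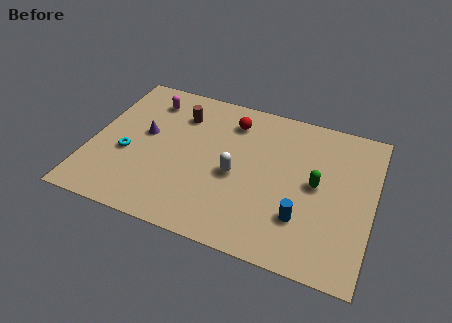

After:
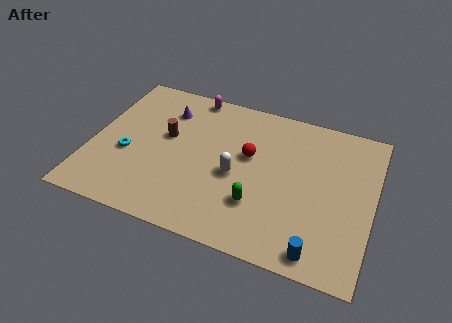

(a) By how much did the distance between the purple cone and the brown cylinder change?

-0.6

They were about 2.3 units apart before and 1.7 after — 0.6 units closer together.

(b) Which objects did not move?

the white capsule and the cyan torus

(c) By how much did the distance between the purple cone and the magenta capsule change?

-0.5

The distance was about 2.3 in the first image and 1.8 in the second, so they moved 0.5 units closer together.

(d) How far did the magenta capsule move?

2.2

The magenta capsule was near (2.4, 7.5) before and (4.4, 8.5) after, so it travelled √(2.0² + 1.0²) ≈ 2.2 units.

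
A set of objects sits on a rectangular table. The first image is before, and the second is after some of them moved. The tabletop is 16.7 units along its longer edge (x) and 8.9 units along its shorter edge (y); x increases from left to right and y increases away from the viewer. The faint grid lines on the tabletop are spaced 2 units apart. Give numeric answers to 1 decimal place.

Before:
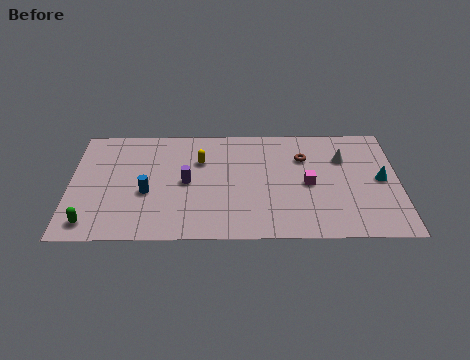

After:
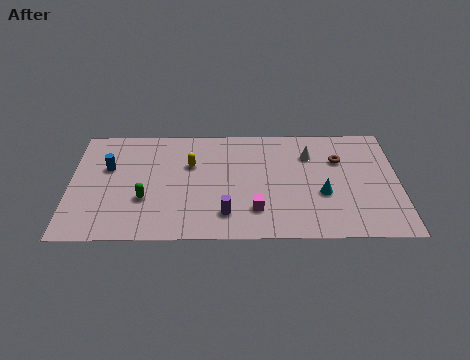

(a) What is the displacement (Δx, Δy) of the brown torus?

(1.8, -0.2)

The brown torus started near (11.9, 6.3) and ended near (13.7, 6.1).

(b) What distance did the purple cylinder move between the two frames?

3.2

From (5.9, 4.4) to (7.9, 1.9), the purple cylinder covered √(2.0² + 2.5²) ≈ 3.2 units.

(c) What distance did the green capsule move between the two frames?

3.2

From (1.1, 1.3) to (3.8, 3.1), the green capsule covered √(2.7² + 1.8²) ≈ 3.2 units.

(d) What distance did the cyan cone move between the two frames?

3.2

The cyan cone moved from about (15.8, 4.5) to (12.8, 3.4), a distance of √(3.0² + 1.1²) ≈ 3.2.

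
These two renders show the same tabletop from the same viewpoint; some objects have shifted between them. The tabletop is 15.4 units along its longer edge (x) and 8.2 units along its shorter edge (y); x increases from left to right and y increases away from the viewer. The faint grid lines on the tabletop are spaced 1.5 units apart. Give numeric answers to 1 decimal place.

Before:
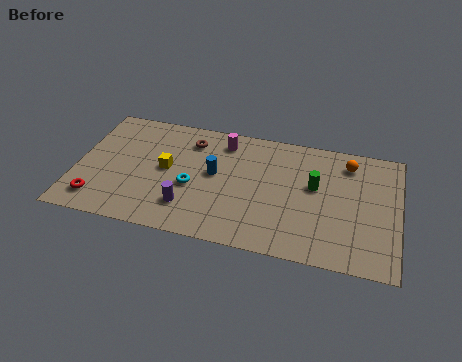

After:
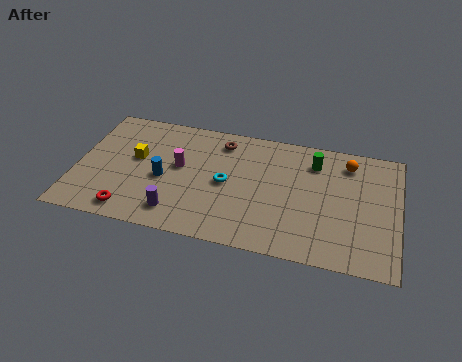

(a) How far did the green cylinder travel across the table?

1.6

The green cylinder was near (11.4, 4.8) before and (11.3, 6.4) after, so it travelled √(0.1² + 1.6²) ≈ 1.6 units.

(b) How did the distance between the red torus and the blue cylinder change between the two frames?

-3.3

Before: roughly 6.2 units apart; after: 2.9. That's 3.3 units closer together.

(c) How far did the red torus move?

1.6

From (1.2, 1.5) to (2.8, 1.1), the red torus covered √(1.6² + 0.4²) ≈ 1.6 units.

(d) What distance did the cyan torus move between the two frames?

1.7

From (5.6, 3.4) to (7.2, 4.0), the cyan torus covered √(1.6² + 0.6²) ≈ 1.7 units.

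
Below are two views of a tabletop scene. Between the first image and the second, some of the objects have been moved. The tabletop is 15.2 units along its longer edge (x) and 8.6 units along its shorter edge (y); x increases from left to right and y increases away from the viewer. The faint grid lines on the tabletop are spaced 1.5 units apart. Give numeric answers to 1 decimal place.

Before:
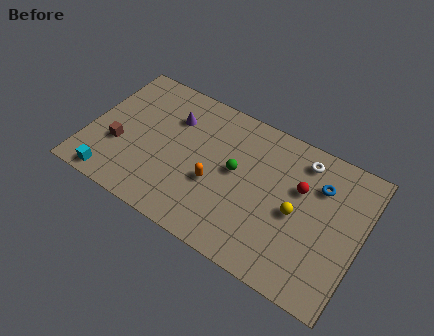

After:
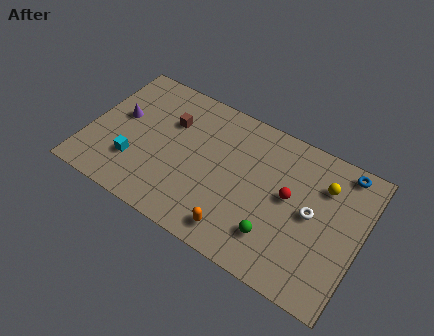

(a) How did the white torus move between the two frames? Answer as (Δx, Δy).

(0.9, -2.8)

From the two frames, the white torus sits at roughly (11.6, 7.2) before and (12.5, 4.4) after.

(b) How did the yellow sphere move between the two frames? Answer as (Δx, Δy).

(1.2, 2.3)

From the two frames, the yellow sphere sits at roughly (11.7, 4.0) before and (12.9, 6.3) after.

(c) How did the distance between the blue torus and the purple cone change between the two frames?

+4.2

The distance was about 8.3 in the first image and 12.5 in the second, so they moved 4.2 units further apart.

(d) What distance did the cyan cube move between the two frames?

1.9

From (1.8, 0.9) to (2.8, 2.5), the cyan cube covered √(1.0² + 1.6²) ≈ 1.9 units.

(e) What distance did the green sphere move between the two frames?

3.7

From (8.2, 4.7) to (10.8, 2.1), the green sphere covered √(2.6² + 2.6²) ≈ 3.7 units.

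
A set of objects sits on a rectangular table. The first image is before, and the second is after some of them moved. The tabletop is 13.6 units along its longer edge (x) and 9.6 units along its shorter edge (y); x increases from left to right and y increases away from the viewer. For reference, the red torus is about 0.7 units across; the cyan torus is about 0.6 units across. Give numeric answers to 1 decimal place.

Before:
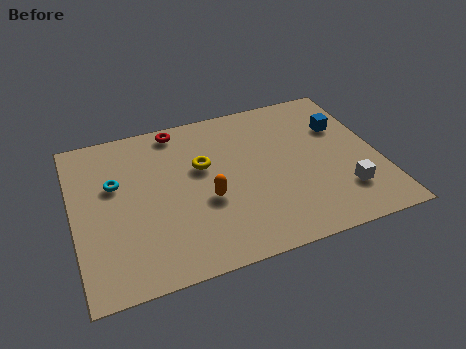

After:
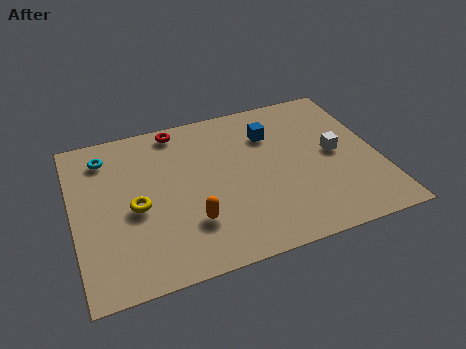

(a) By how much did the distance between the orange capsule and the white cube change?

+0.9

They were about 6.2 units apart before and 7.1 after — 0.9 units further apart.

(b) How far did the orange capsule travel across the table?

1.4

From (5.8, 3.8) to (5.0, 2.7), the orange capsule covered √(0.8² + 1.1²) ≈ 1.4 units.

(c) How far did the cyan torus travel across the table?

1.8

The cyan torus was near (1.9, 6.0) before and (1.6, 7.8) after, so it travelled √(0.3² + 1.8²) ≈ 1.8 units.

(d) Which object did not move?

the red torus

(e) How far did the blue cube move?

3.2

From (12.2, 6.5) to (9.0, 7.0), the blue cube covered √(3.2² + 0.5²) ≈ 3.2 units.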